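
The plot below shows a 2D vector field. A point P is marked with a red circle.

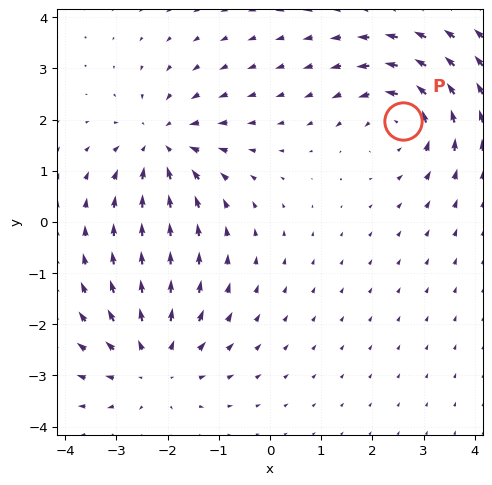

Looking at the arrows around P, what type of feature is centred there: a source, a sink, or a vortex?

At P (2.6, 2.0) the arrows circulate counterclockwise. Divergence ≈0, curl about +4 — near-zero divergence with nonzero curl is a vortex.

vortex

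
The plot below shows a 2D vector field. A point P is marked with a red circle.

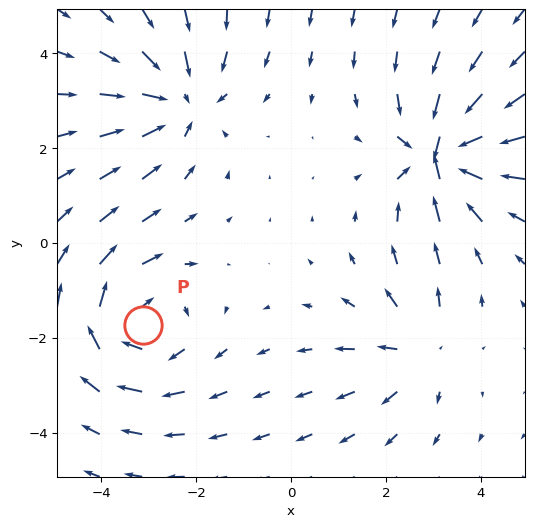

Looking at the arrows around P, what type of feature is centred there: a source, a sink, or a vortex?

vortex

At P (-3.1, -1.7) the arrows circulate clockwise. Divergence ≈0, curl about -4 — near-zero divergence with nonzero curl is a vortex.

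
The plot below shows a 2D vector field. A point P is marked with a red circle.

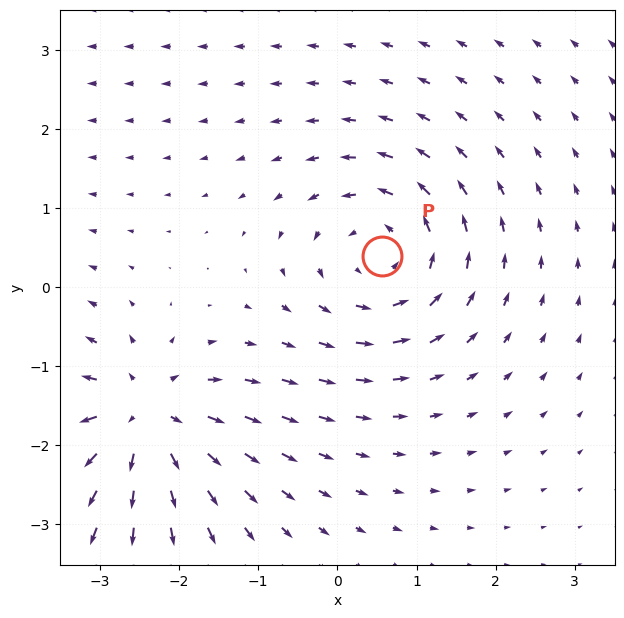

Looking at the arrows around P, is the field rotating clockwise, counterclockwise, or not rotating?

counterclockwise

Near P at (0.6, 0.4) the arrows circulate counterclockwise. The curl (z-component) there is about +3; positive curl means counterclockwise rotation.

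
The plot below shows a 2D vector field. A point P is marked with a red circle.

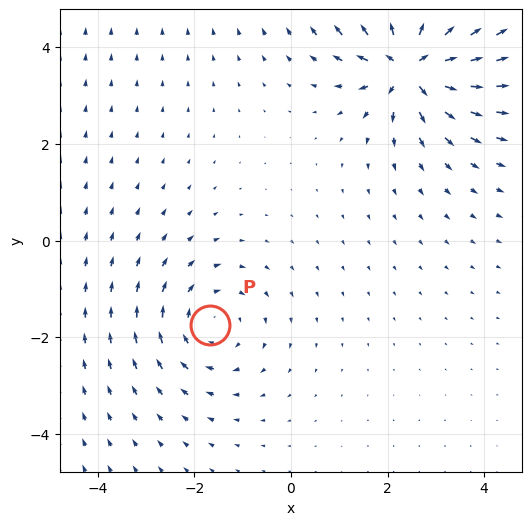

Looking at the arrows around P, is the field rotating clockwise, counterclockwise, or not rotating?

Near P at (-1.7, -1.7) the arrows circulate clockwise. The curl (z-component) there is about -2; negative curl means clockwise rotation.

clockwise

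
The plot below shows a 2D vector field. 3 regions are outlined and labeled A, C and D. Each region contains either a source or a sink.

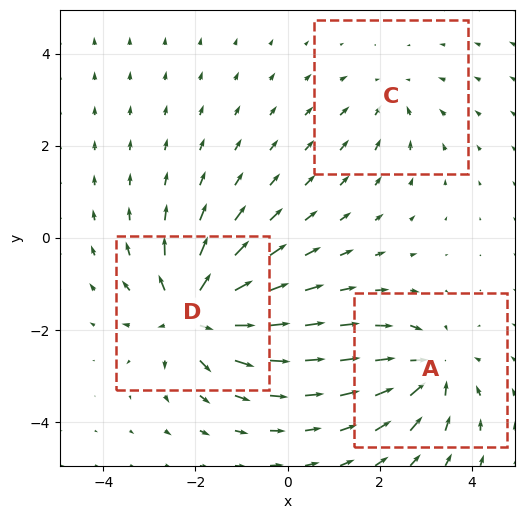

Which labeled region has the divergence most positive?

Divergence at each region's feature centre — A: about -4, C: about -2, D: about +5. Region D is most positive.

D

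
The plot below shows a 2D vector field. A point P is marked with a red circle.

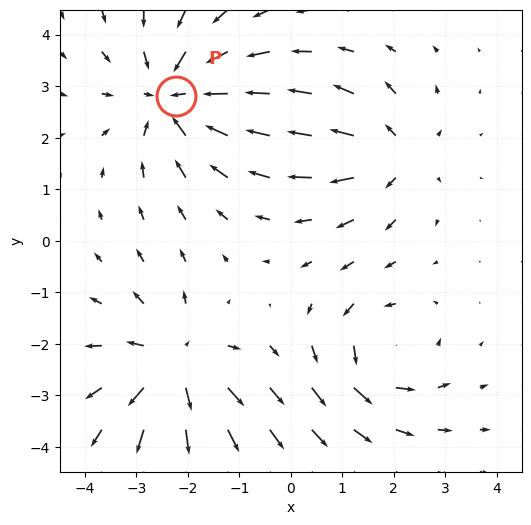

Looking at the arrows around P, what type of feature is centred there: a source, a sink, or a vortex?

At P (-2.2, 2.8) the arrows converge inward. Divergence about -4, curl ≈0 — negative divergence with near-zero curl is a sink.

sink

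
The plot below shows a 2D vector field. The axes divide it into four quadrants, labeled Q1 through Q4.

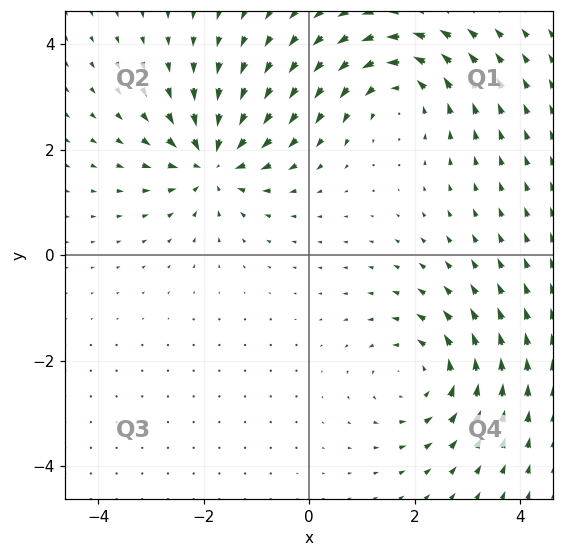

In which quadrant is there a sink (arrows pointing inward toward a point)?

The sink sits at approximately (-1.8, 1.8), which lies in quadrant Q2. The divergence there is about -6, negative as expected for a sink.

Q2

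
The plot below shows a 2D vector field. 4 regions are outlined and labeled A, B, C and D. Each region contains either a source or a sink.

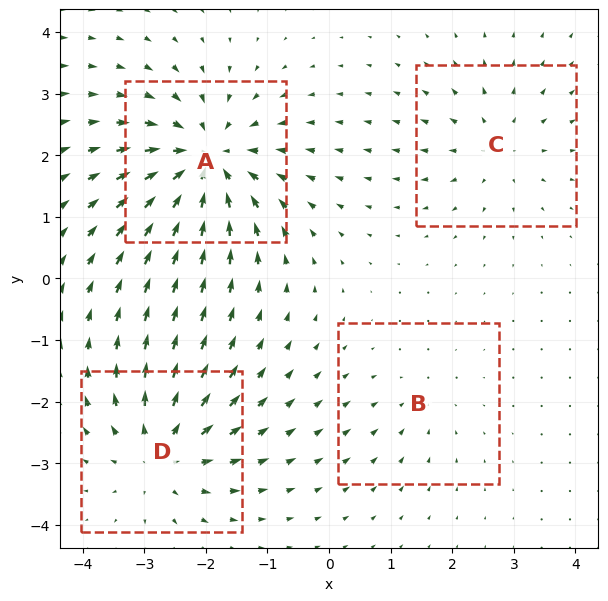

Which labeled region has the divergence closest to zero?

Divergence at each region's feature centre — A: about -7, B: about -2, C: about +4, D: about +5. Region B is closest to zero.

B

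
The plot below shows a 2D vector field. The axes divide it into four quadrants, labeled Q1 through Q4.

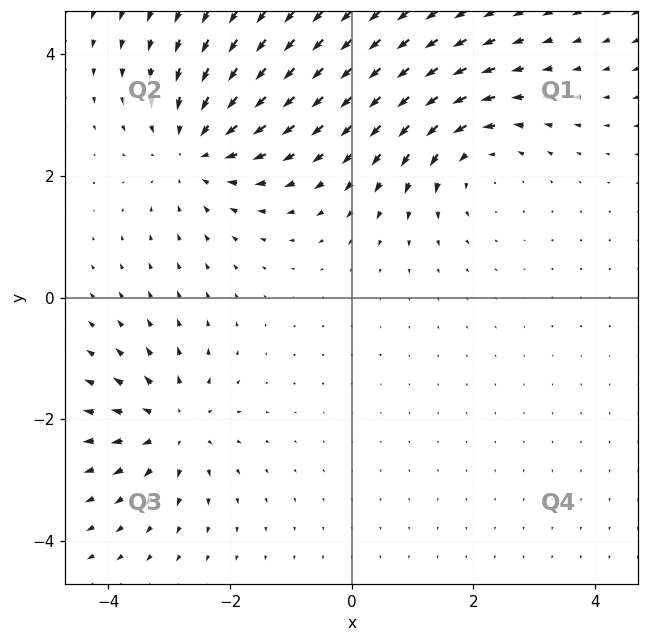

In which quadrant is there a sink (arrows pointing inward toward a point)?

The sink sits at approximately (-2.6, 2.5), which lies in quadrant Q2. The divergence there is about -4, negative as expected for a sink.

Q2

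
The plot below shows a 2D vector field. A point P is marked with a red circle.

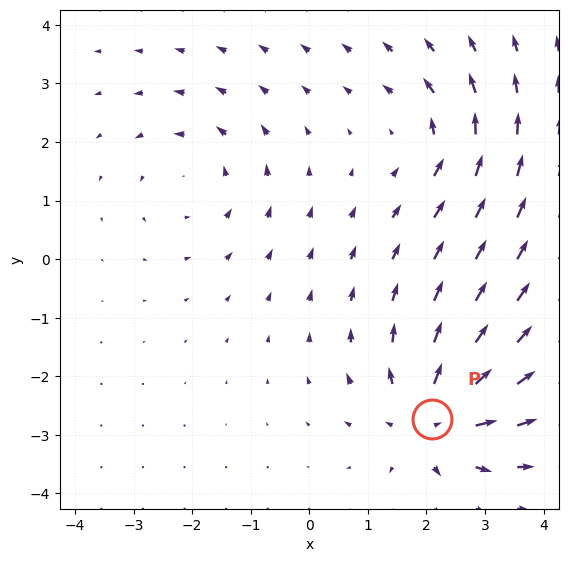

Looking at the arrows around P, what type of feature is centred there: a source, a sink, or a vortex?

source

At P (2.1, -2.7) the arrows spread outward. Divergence about +6, curl ≈0 — positive divergence with near-zero curl is a source.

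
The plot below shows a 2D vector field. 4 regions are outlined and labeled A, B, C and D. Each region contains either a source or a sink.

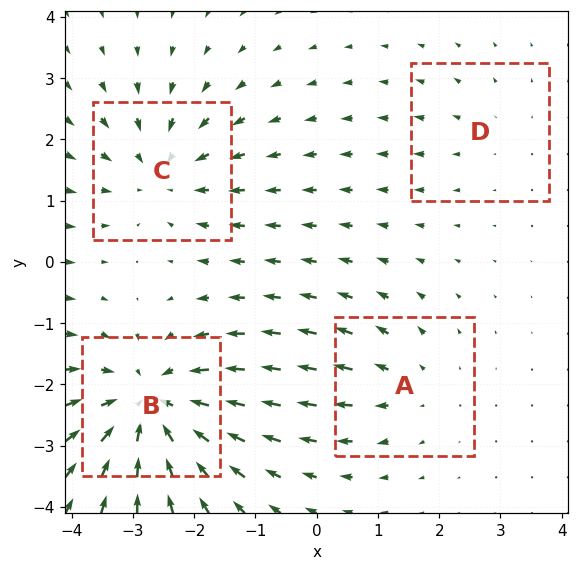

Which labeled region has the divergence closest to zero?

D

Divergence at each region's feature centre — A: about +3, B: about -7, C: about -4, D: about +2. Region D is closest to zero.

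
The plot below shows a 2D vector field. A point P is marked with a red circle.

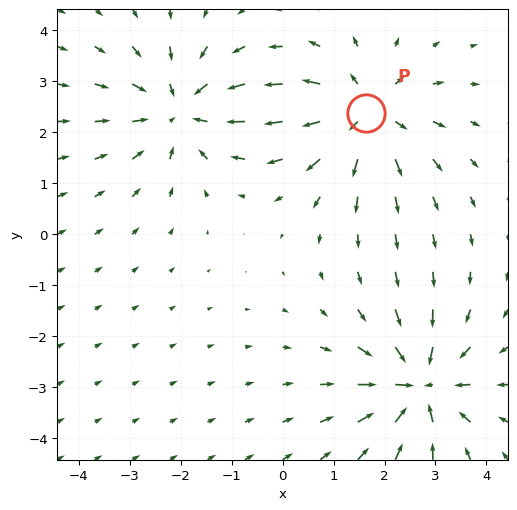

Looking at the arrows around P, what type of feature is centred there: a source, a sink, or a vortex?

source

At P (1.6, 2.4) the arrows spread outward. Divergence about +5, curl ≈0 — positive divergence with near-zero curl is a source.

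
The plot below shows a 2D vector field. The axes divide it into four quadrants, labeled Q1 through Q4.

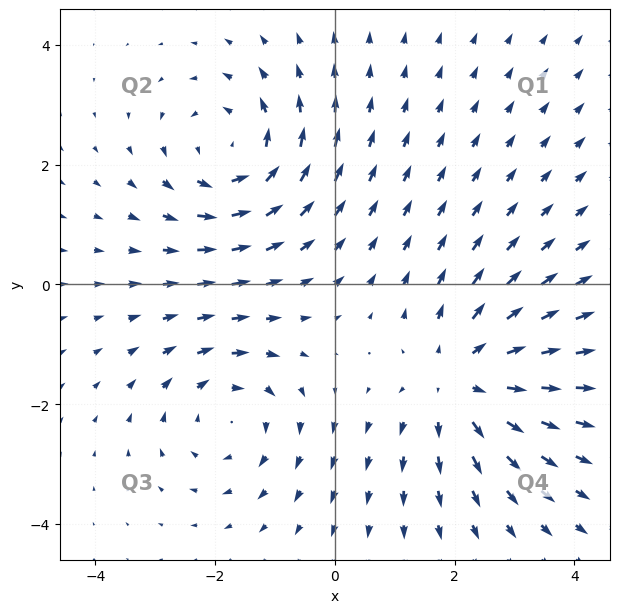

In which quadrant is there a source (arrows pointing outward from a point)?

The source sits at approximately (2.1, -1.6), which lies in quadrant Q4. The divergence there is about +3, positive as expected for a source.

Q4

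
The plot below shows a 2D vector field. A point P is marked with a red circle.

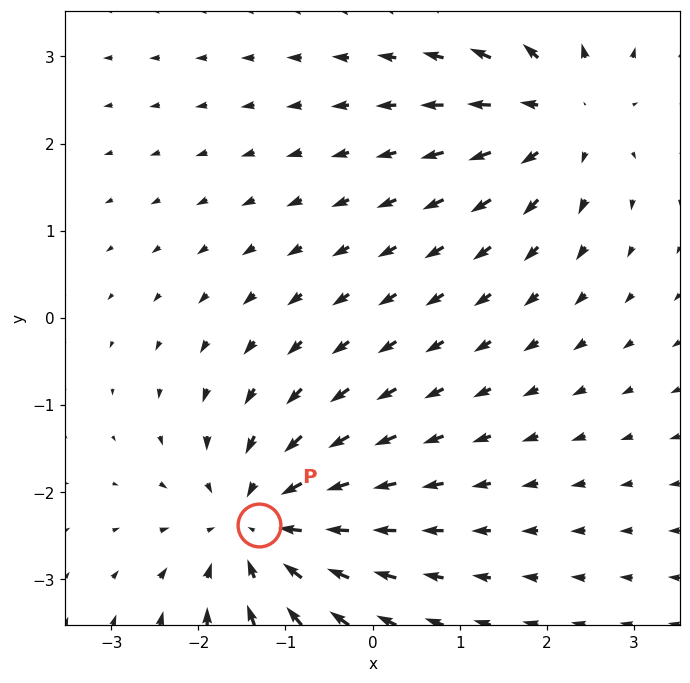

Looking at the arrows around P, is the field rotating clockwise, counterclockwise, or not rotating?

Near P at (-1.3, -2.4) the arrows show no circulation. The curl there is ≈0.

not rotating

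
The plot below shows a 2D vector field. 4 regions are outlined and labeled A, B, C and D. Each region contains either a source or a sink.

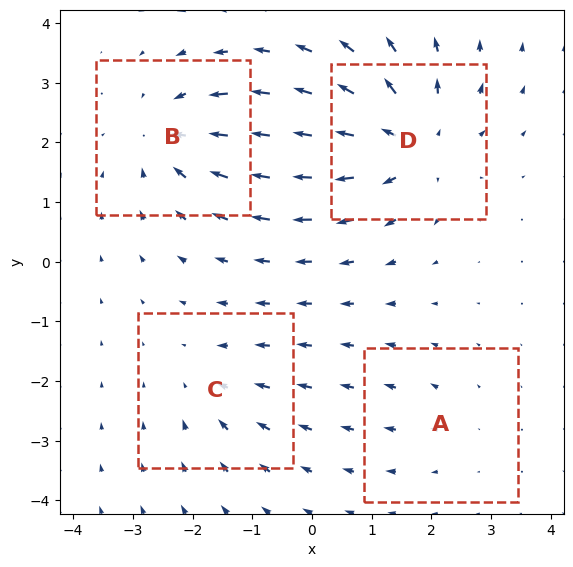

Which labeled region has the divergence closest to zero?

Divergence at each region's feature centre — A: about +2, B: about -5, C: about -3, D: about +6. Region A is closest to zero.

A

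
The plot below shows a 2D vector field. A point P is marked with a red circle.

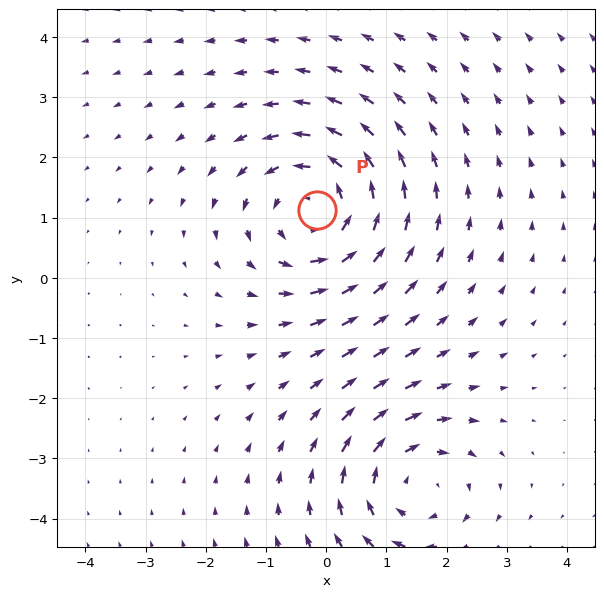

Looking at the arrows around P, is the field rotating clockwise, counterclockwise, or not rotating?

counterclockwise

Near P at (-0.1, 1.1) the arrows circulate counterclockwise. The curl (z-component) there is about +3; positive curl means counterclockwise rotation.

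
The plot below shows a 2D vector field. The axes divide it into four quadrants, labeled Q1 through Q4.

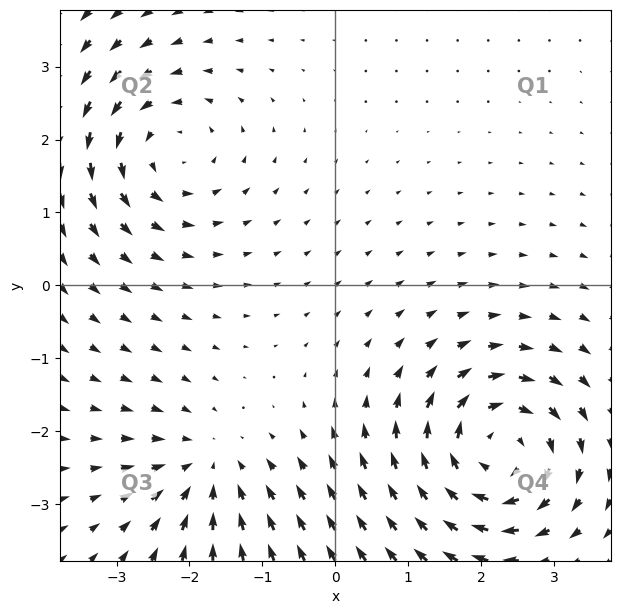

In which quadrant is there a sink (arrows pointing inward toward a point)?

Q3

The sink sits at approximately (-1.8, -2.5), which lies in quadrant Q3. The divergence there is about -3, negative as expected for a sink.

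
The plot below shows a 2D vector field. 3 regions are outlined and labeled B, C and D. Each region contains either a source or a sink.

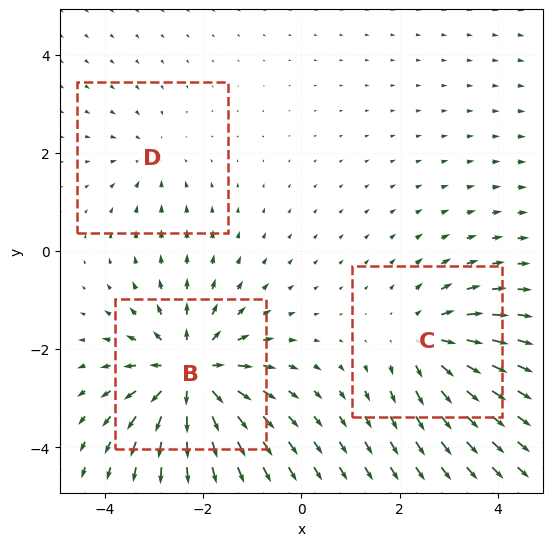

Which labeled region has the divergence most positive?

B

Divergence at each region's feature centre — B: about +6, C: about +4, D: about -2. Region B is most positive.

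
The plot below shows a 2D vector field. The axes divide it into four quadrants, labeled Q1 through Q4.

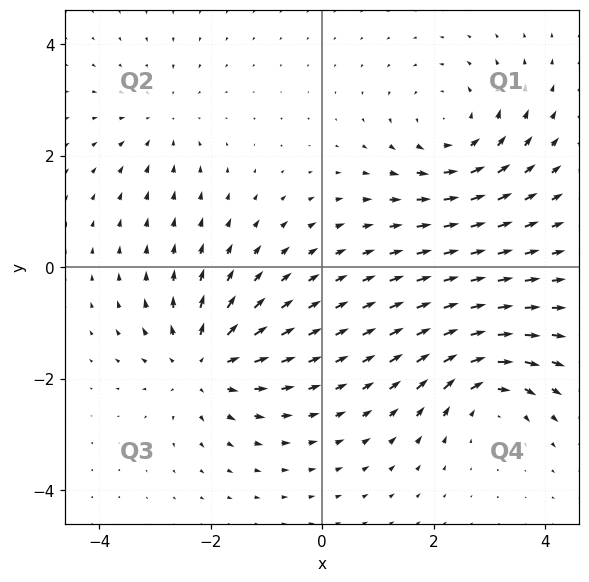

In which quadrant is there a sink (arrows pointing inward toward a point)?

The sink sits at approximately (-2.9, 2.6), which lies in quadrant Q2. The divergence there is about -3, negative as expected for a sink.

Q2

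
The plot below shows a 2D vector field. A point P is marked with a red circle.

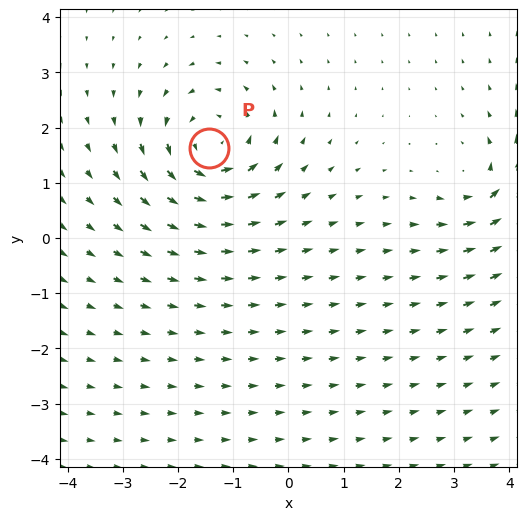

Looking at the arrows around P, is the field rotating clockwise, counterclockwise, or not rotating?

Near P at (-1.4, 1.6) the arrows circulate counterclockwise. The curl (z-component) there is about +5; positive curl means counterclockwise rotation.

counterclockwise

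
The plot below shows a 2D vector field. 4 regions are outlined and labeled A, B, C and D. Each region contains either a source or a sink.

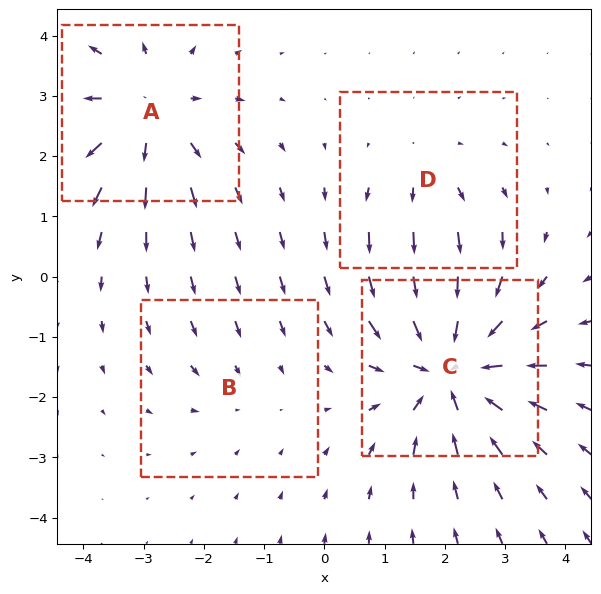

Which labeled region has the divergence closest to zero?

Divergence at each region's feature centre — A: about +5, B: about -2, C: about -7, D: about +3. Region B is closest to zero.

B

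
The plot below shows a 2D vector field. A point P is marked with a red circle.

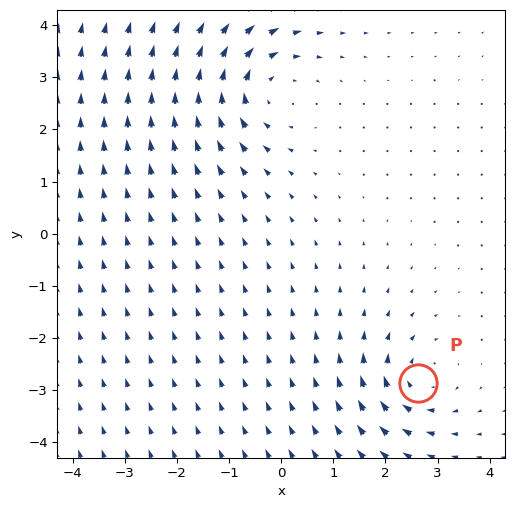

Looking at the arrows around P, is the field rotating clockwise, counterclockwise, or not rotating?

Near P at (2.6, -2.9) the arrows circulate clockwise. The curl (z-component) there is about -4; negative curl means clockwise rotation.

clockwise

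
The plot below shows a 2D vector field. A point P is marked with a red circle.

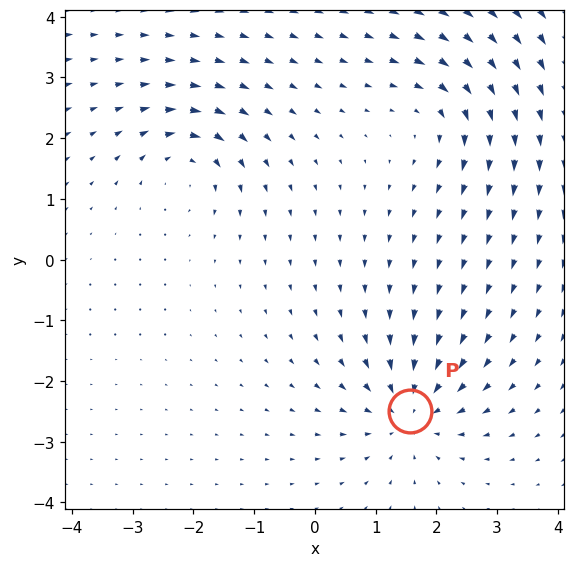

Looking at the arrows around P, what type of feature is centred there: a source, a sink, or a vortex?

sink

At P (1.6, -2.5) the arrows converge inward. Divergence about -5, curl ≈0 — negative divergence with near-zero curl is a sink.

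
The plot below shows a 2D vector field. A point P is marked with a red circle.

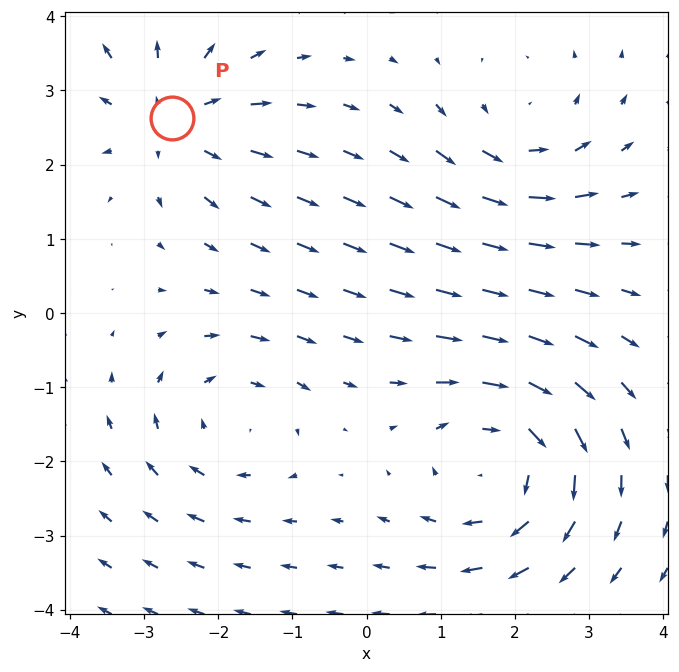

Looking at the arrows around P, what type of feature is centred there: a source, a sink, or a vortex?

At P (-2.6, 2.6) the arrows spread outward. Divergence about +3, curl ≈0 — positive divergence with near-zero curl is a source.

source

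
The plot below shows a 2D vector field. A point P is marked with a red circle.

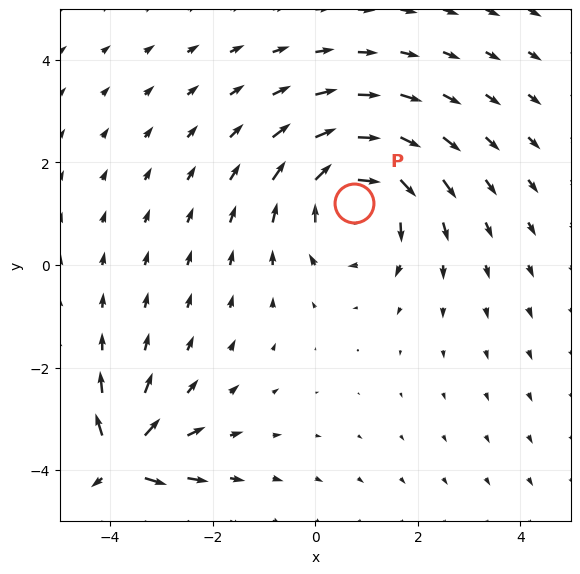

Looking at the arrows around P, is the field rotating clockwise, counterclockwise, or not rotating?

Near P at (0.8, 1.2) the arrows circulate clockwise. The curl (z-component) there is about -3; negative curl means clockwise rotation.

clockwise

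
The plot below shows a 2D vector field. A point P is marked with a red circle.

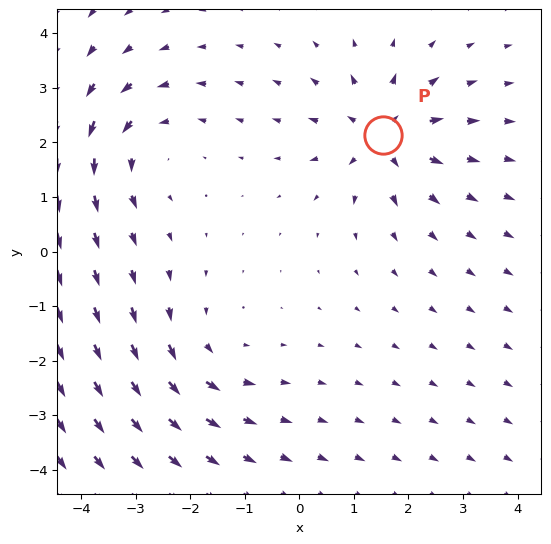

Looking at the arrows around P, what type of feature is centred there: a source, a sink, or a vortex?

At P (1.5, 2.1) the arrows spread outward. Divergence about +4, curl ≈0 — positive divergence with near-zero curl is a source.

source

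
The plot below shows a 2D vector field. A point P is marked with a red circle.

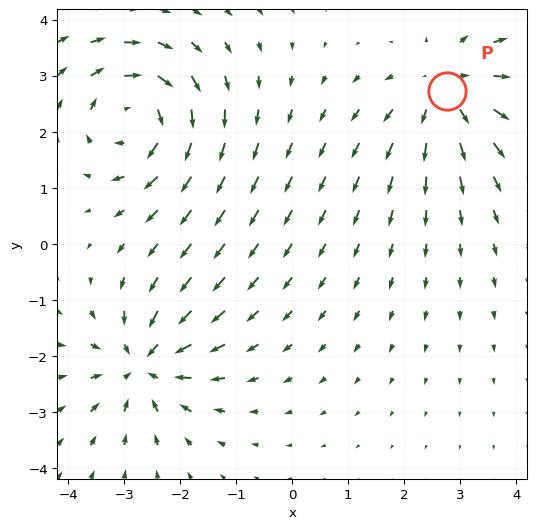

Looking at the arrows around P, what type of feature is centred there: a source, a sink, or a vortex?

source

At P (2.8, 2.7) the arrows spread outward. Divergence about +3, curl ≈0 — positive divergence with near-zero curl is a source.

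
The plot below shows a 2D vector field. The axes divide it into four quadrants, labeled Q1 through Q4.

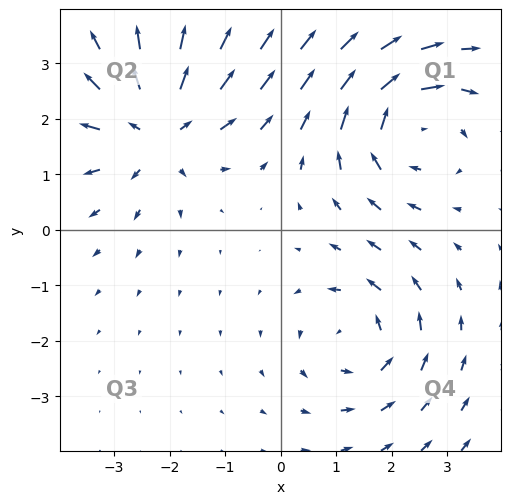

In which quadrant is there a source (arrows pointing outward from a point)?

Q2

The source sits at approximately (-2.2, 1.8), which lies in quadrant Q2. The divergence there is about +4, positive as expected for a source.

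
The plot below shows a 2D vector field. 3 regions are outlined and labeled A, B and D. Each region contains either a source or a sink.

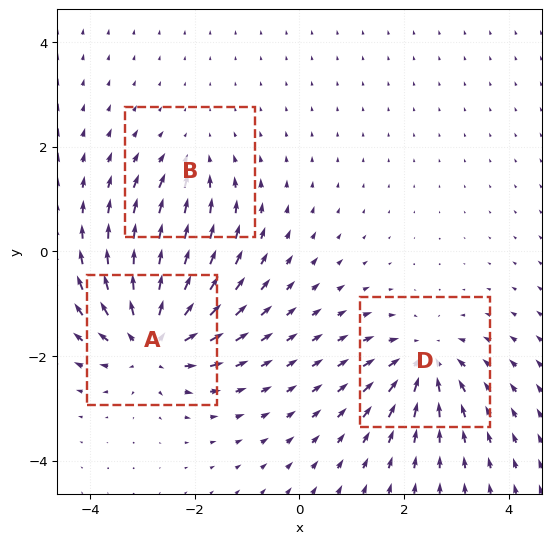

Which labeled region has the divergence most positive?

Divergence at each region's feature centre — A: about +6, B: about -2, D: about -4. Region A is most positive.

A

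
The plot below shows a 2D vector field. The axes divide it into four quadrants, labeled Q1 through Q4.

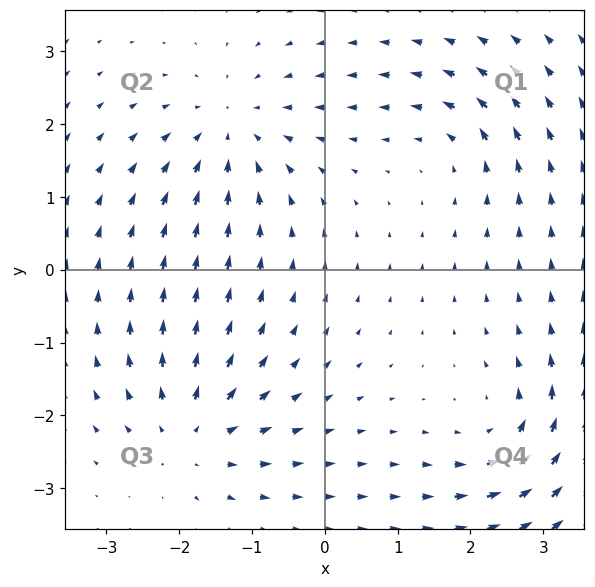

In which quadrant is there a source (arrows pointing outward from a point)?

Q3

The source sits at approximately (-1.8, -2.3), which lies in quadrant Q3. The divergence there is about +4, positive as expected for a source.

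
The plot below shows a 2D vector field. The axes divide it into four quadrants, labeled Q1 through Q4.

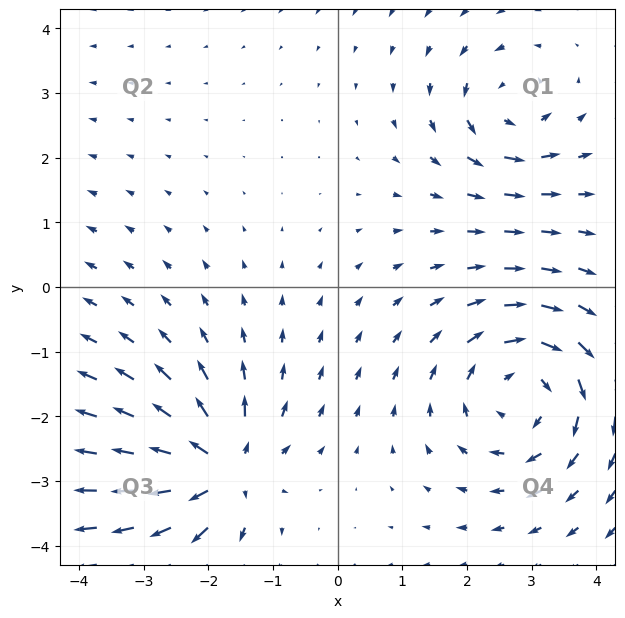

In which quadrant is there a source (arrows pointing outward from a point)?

Q3

The source sits at approximately (-1.8, -2.8), which lies in quadrant Q3. The divergence there is about +6, positive as expected for a source.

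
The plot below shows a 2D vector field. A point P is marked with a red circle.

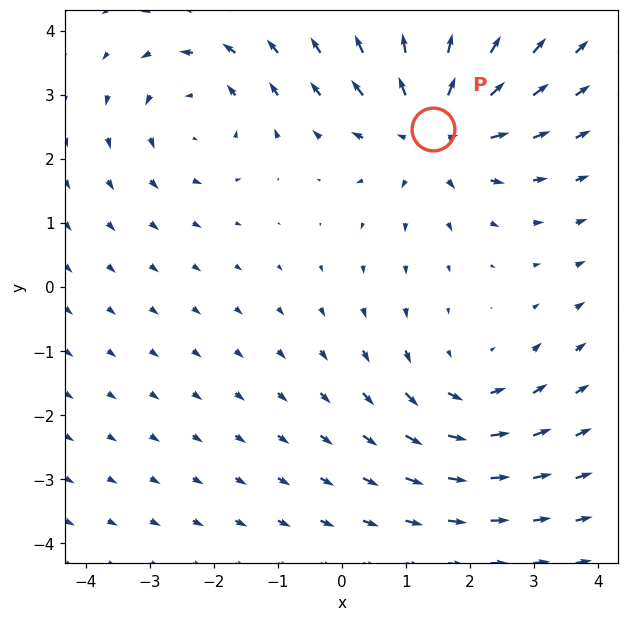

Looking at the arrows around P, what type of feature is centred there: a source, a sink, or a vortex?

At P (1.4, 2.5) the arrows spread outward. Divergence about +5, curl ≈0 — positive divergence with near-zero curl is a source.

source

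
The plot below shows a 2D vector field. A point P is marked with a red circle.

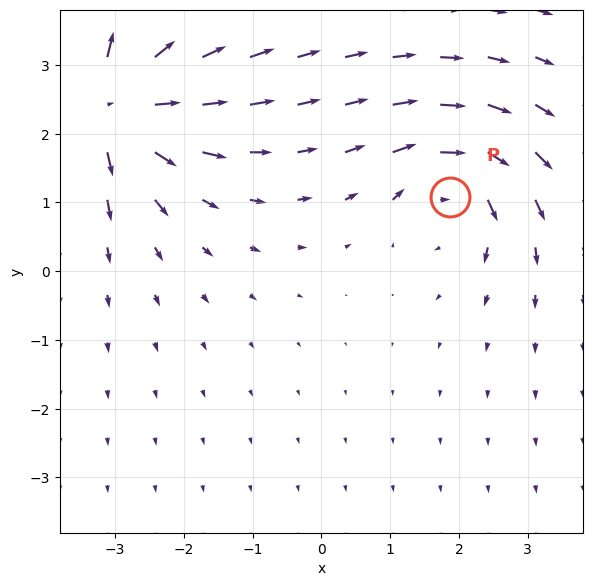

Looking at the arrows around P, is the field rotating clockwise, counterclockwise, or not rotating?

clockwise

Near P at (1.9, 1.1) the arrows circulate clockwise. The curl (z-component) there is about -5; negative curl means clockwise rotation.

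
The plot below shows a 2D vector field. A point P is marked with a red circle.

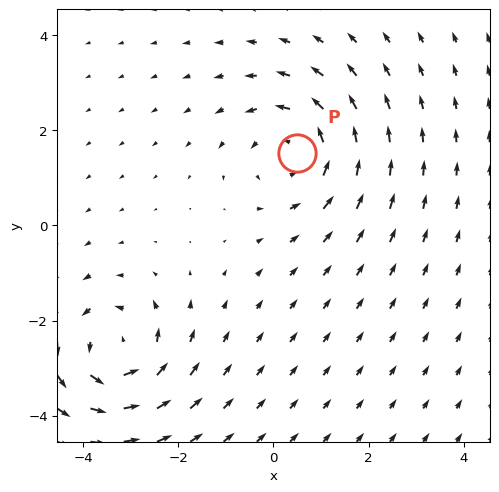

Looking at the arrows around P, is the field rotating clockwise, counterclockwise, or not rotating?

Near P at (0.5, 1.5) the arrows circulate counterclockwise. The curl (z-component) there is about +4; positive curl means counterclockwise rotation.

counterclockwise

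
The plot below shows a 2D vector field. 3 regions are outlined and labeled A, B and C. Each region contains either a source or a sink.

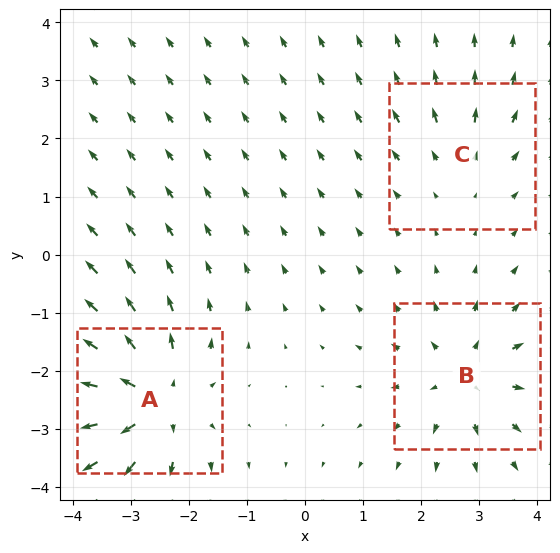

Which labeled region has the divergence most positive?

A

Divergence at each region's feature centre — A: about +5, B: about +3, C: about +2. Region A is most positive.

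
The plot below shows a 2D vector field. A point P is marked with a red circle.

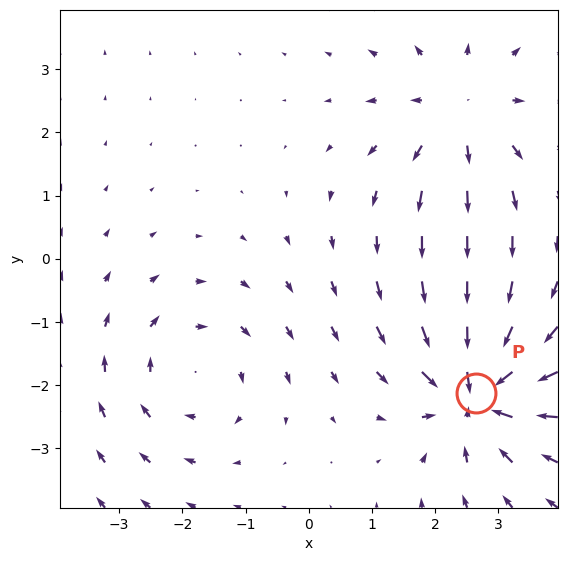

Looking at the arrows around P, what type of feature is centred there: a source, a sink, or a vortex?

sink

At P (2.6, -2.1) the arrows converge inward. Divergence about -6, curl ≈0 — negative divergence with near-zero curl is a sink.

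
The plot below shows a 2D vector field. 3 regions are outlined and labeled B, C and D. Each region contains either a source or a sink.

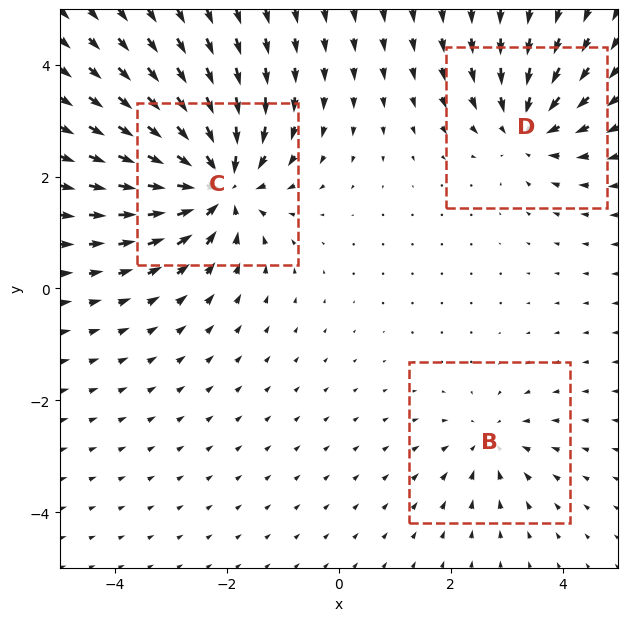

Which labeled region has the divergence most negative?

Divergence at each region's feature centre — B: about -2, C: about -5, D: about -3. Region C is most negative.

C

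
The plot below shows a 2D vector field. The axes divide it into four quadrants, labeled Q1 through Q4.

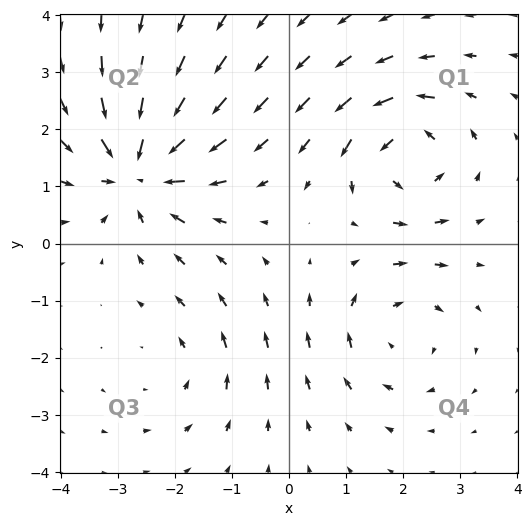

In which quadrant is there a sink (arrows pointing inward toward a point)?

Q2

The sink sits at approximately (-2.6, 1.3), which lies in quadrant Q2. The divergence there is about -6, negative as expected for a sink.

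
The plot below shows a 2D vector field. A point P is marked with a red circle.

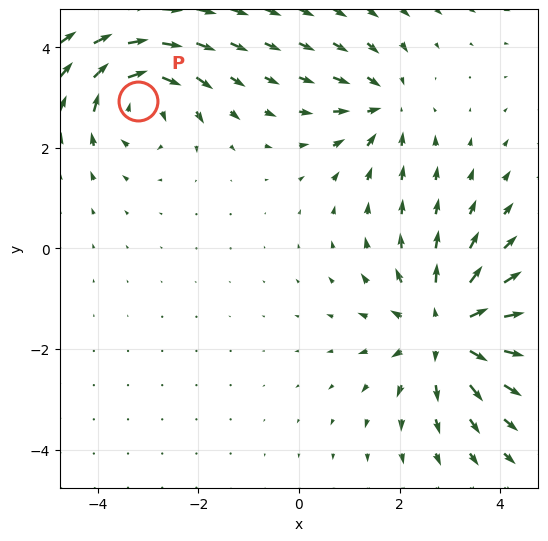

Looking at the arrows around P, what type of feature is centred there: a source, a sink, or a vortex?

vortex

At P (-3.2, 2.9) the arrows circulate clockwise. Divergence ≈0, curl about -4 — near-zero divergence with nonzero curl is a vortex.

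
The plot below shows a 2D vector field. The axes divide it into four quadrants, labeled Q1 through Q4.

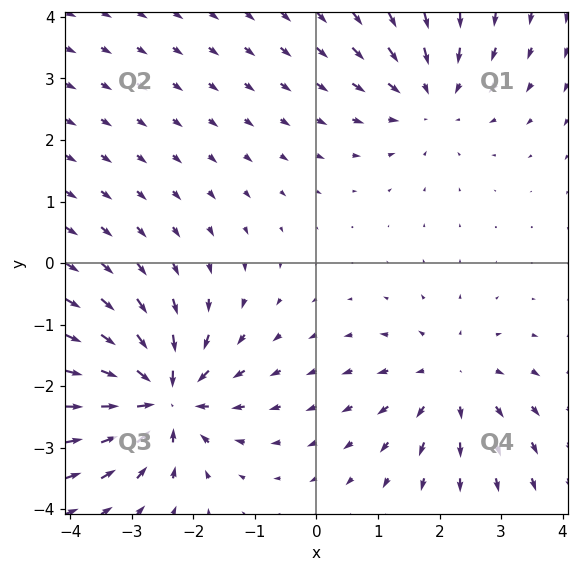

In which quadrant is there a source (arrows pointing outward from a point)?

The source sits at approximately (2.2, -1.9), which lies in quadrant Q4. The divergence there is about +3, positive as expected for a source.

Q4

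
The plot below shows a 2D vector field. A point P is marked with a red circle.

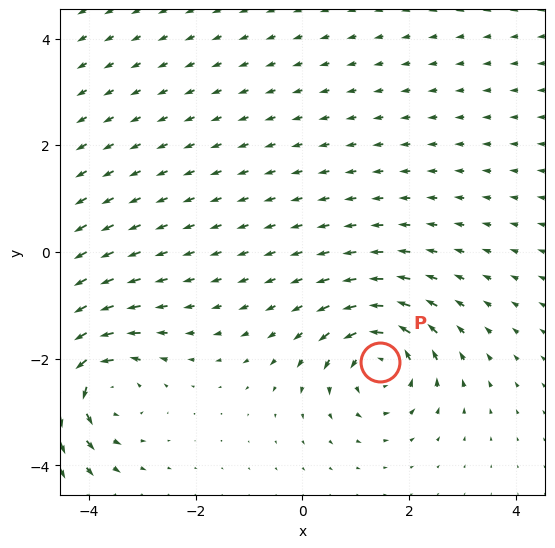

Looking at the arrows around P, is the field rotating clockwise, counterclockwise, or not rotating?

Near P at (1.4, -2.1) the arrows circulate counterclockwise. The curl (z-component) there is about +5; positive curl means counterclockwise rotation.

counterclockwise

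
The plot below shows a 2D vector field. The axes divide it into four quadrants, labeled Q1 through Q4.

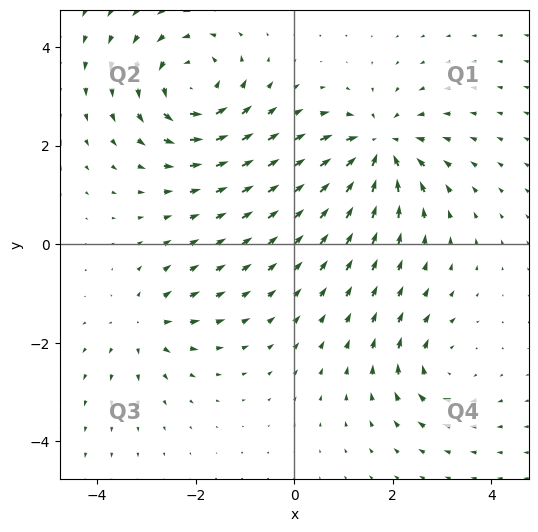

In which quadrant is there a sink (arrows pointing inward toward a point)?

The sink sits at approximately (1.7, 2.0), which lies in quadrant Q1. The divergence there is about -6, negative as expected for a sink.

Q1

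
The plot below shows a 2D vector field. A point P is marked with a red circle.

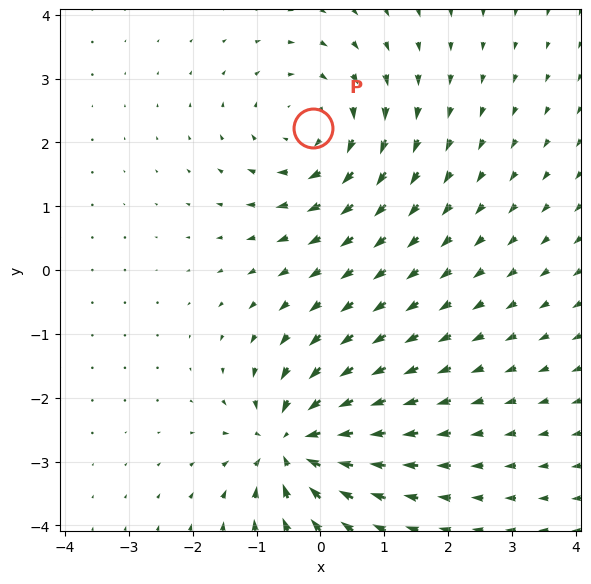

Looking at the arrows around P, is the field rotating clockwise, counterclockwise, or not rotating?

Near P at (-0.1, 2.2) the arrows circulate clockwise. The curl (z-component) there is about -4; negative curl means clockwise rotation.

clockwise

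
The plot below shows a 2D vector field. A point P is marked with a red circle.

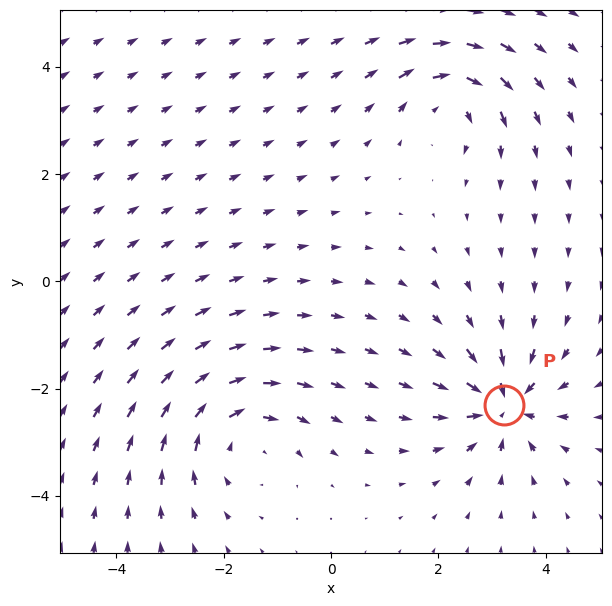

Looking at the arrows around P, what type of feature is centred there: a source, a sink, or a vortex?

At P (3.2, -2.3) the arrows converge inward. Divergence about -6, curl ≈0 — negative divergence with near-zero curl is a sink.

sink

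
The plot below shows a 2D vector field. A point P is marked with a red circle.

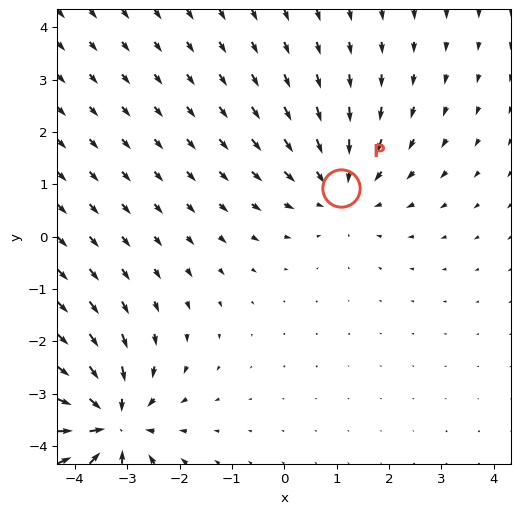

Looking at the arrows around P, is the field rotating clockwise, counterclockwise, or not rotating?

not rotating

Near P at (1.1, 0.9) the arrows show no circulation. The curl there is ≈0.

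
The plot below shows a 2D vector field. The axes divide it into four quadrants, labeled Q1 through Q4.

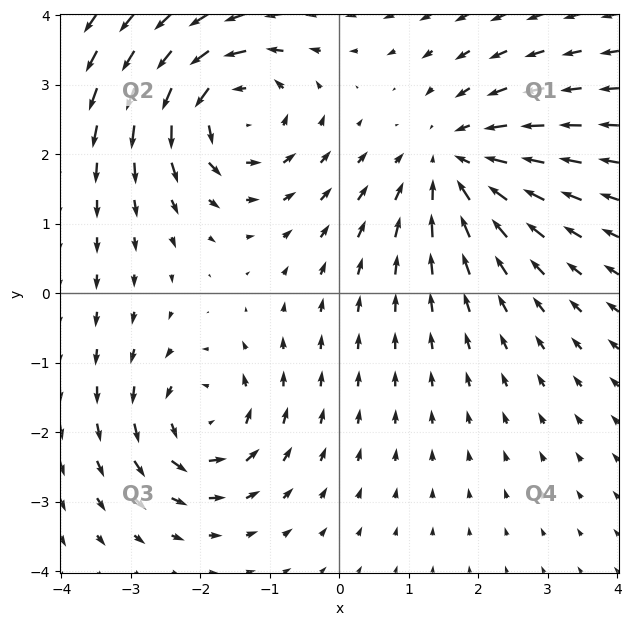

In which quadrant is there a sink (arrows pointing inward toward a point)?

The sink sits at approximately (1.6, 1.9), which lies in quadrant Q1. The divergence there is about -4, negative as expected for a sink.

Q1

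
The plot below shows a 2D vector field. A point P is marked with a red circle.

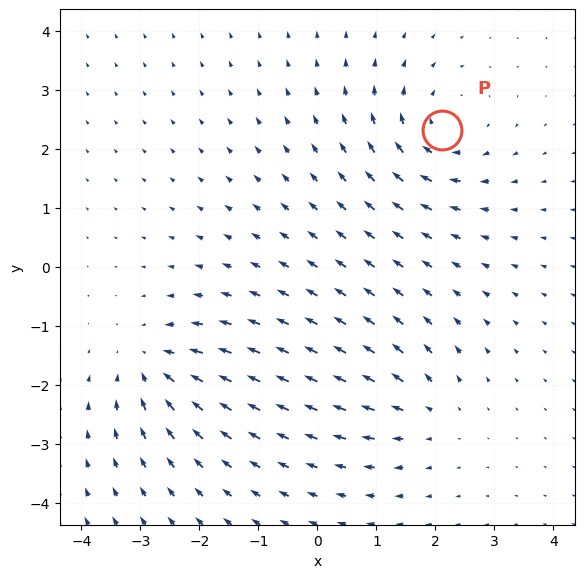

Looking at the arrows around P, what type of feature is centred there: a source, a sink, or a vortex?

vortex

At P (2.1, 2.3) the arrows circulate clockwise. Divergence ≈0, curl about -5 — near-zero divergence with nonzero curl is a vortex.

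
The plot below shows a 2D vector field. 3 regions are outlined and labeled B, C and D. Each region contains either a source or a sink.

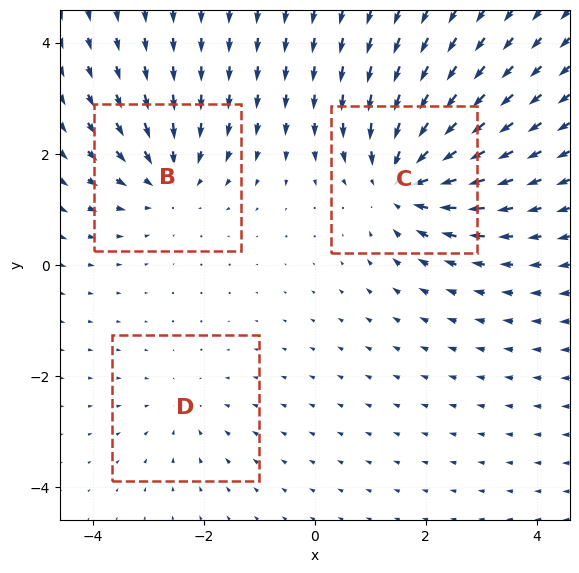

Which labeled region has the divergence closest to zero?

Divergence at each region's feature centre — B: about -3, C: about -5, D: about -2. Region D is closest to zero.

D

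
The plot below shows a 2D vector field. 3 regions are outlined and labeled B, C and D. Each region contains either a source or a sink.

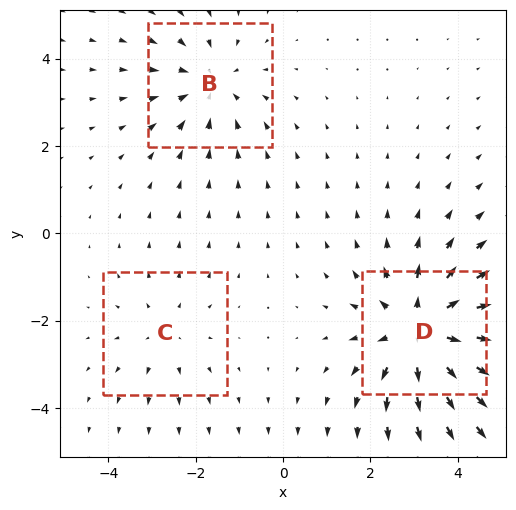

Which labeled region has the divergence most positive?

D

Divergence at each region's feature centre — B: about -3, C: about +2, D: about +4. Region D is most positive.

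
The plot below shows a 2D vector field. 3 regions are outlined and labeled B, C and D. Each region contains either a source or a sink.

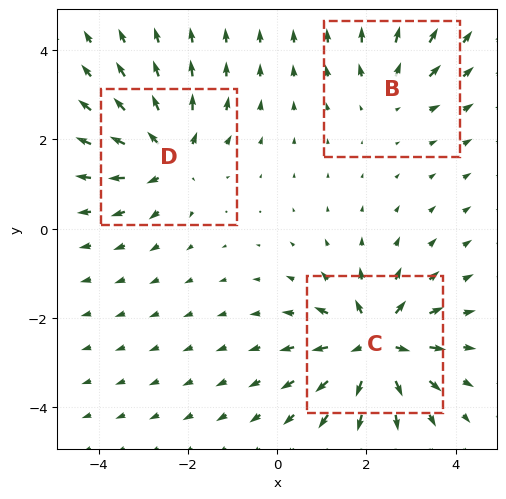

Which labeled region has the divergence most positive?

Divergence at each region's feature centre — B: about +2, C: about +6, D: about +4. Region C is most positive.

C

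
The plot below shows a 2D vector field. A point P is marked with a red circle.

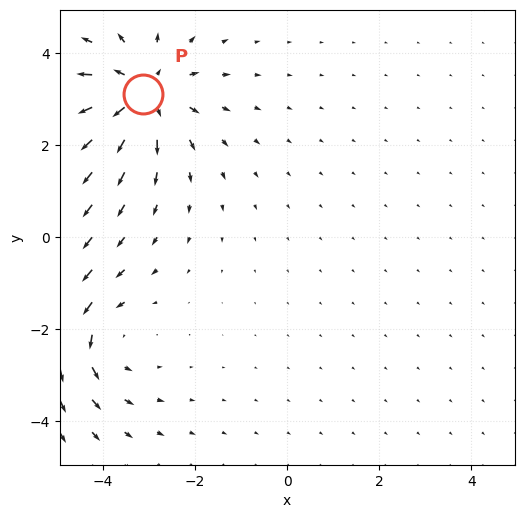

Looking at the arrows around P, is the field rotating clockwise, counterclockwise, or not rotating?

Near P at (-3.1, 3.1) the arrows show no circulation. The curl there is ≈0.

not rotating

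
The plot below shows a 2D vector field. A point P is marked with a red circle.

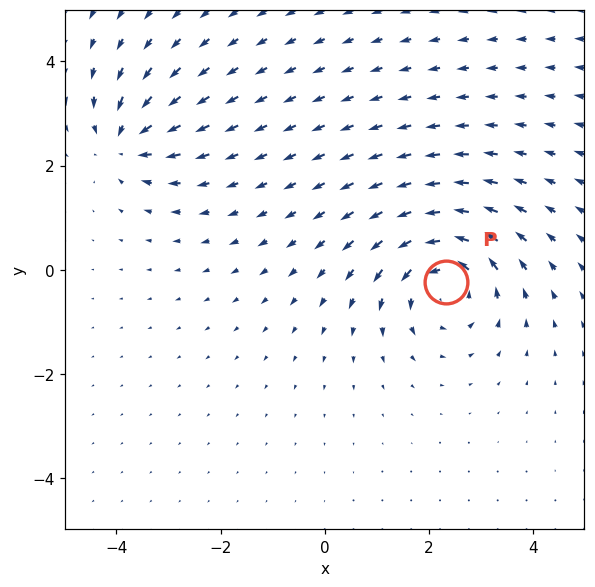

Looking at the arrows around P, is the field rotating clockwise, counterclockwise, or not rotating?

Near P at (2.3, -0.2) the arrows circulate counterclockwise. The curl (z-component) there is about +5; positive curl means counterclockwise rotation.

counterclockwise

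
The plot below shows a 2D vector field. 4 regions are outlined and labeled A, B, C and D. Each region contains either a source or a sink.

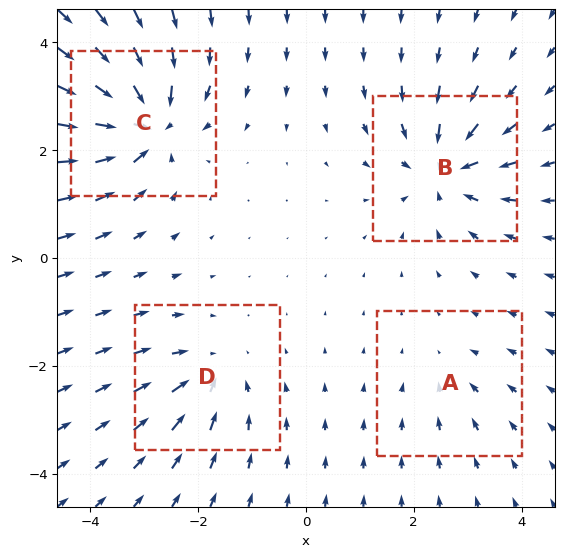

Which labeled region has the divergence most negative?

Divergence at each region's feature centre — A: about -2, B: about -6, C: about -8, D: about -4. Region C is most negative.

C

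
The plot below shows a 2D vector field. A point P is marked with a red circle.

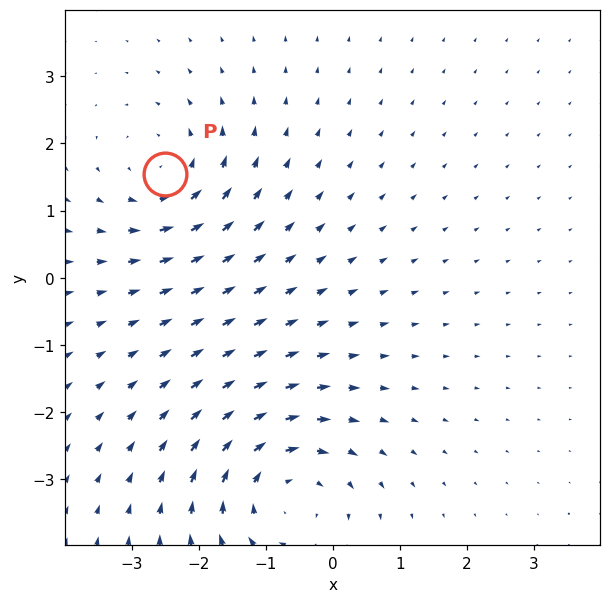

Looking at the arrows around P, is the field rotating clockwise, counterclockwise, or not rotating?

Near P at (-2.5, 1.5) the arrows circulate counterclockwise. The curl (z-component) there is about +4; positive curl means counterclockwise rotation.

counterclockwise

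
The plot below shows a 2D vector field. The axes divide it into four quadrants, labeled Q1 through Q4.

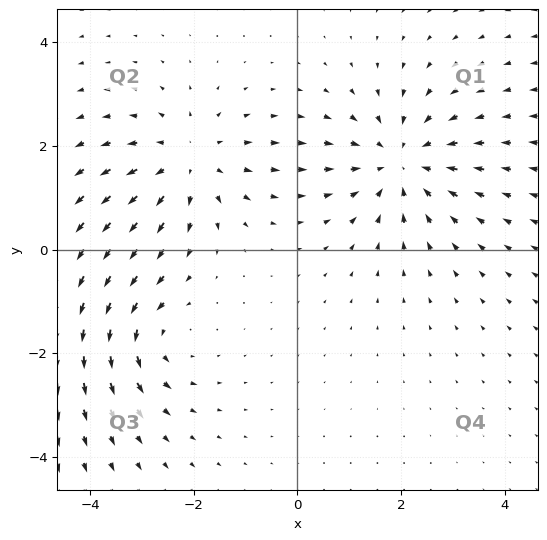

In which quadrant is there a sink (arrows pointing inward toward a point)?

The sink sits at approximately (2.0, 1.7), which lies in quadrant Q1. The divergence there is about -4, negative as expected for a sink.

Q1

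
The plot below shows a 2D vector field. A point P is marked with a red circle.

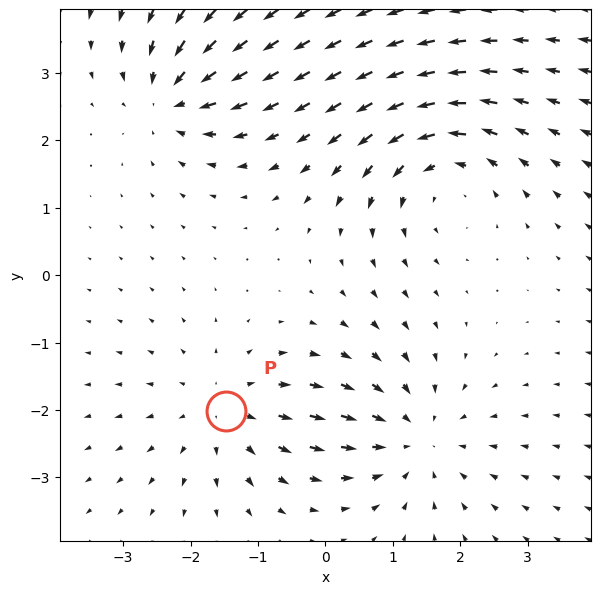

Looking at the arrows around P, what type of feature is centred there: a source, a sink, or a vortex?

source

At P (-1.5, -2.0) the arrows spread outward. Divergence about +3, curl ≈0 — positive divergence with near-zero curl is a source.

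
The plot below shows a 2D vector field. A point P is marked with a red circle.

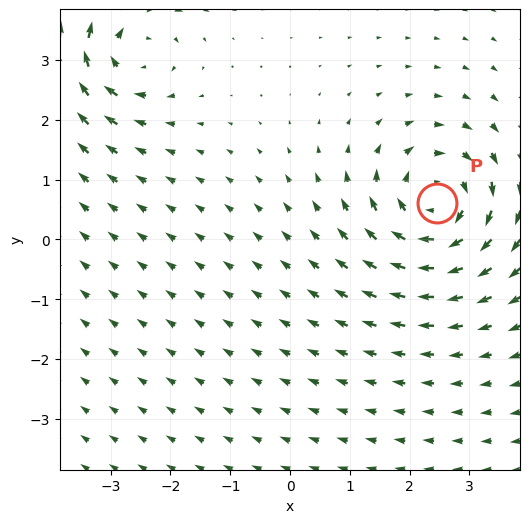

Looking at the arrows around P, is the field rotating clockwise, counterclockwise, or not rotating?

clockwise

Near P at (2.5, 0.6) the arrows circulate clockwise. The curl (z-component) there is about -6; negative curl means clockwise rotation.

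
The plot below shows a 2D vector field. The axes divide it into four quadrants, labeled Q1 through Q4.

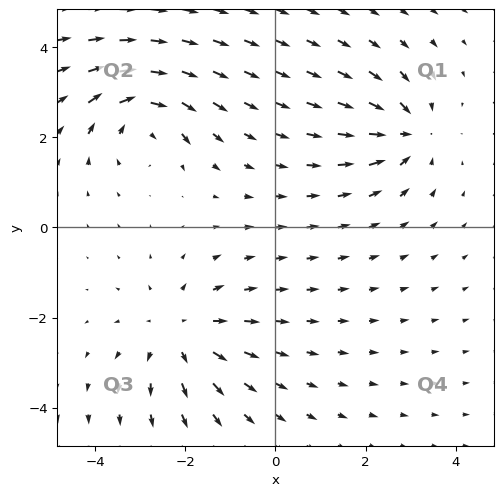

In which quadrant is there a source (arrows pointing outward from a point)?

The source sits at approximately (-2.1, -2.3), which lies in quadrant Q3. The divergence there is about +3, positive as expected for a source.

Q3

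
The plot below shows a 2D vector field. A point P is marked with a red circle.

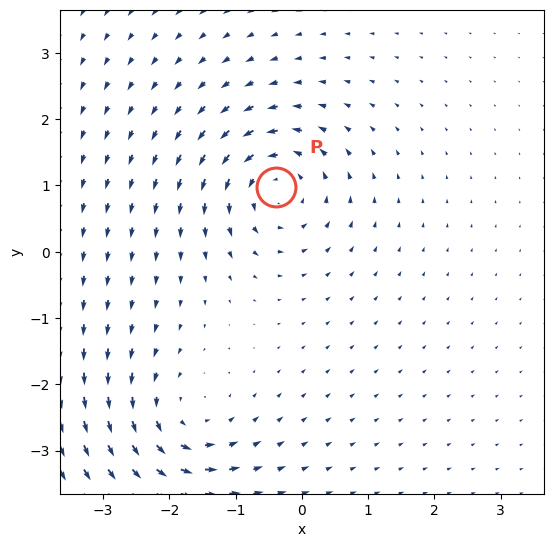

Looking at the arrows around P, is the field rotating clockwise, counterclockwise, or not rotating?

Near P at (-0.4, 1.0) the arrows circulate counterclockwise. The curl (z-component) there is about +5; positive curl means counterclockwise rotation.

counterclockwise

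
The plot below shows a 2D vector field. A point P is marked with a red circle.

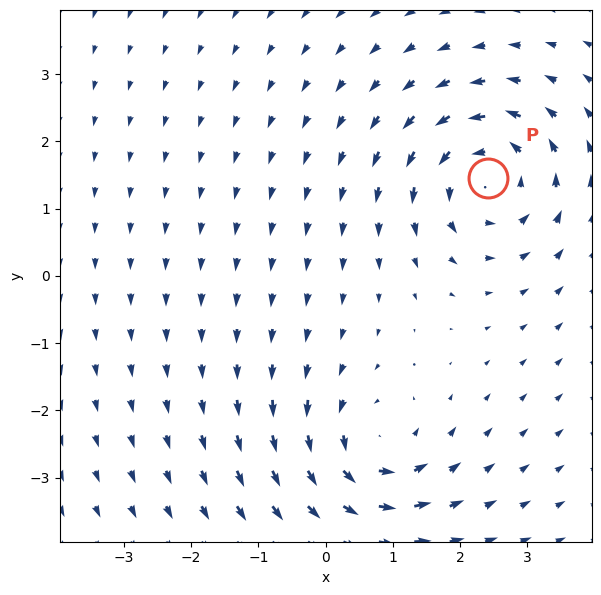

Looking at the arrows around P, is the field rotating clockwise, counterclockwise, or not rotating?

counterclockwise

Near P at (2.4, 1.5) the arrows circulate counterclockwise. The curl (z-component) there is about +5; positive curl means counterclockwise rotation.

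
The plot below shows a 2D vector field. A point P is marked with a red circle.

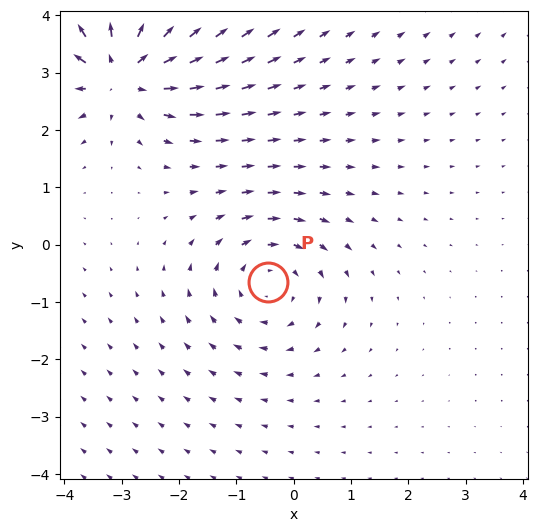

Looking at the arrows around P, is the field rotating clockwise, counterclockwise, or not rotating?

Near P at (-0.5, -0.6) the arrows circulate clockwise. The curl (z-component) there is about -3; negative curl means clockwise rotation.

clockwise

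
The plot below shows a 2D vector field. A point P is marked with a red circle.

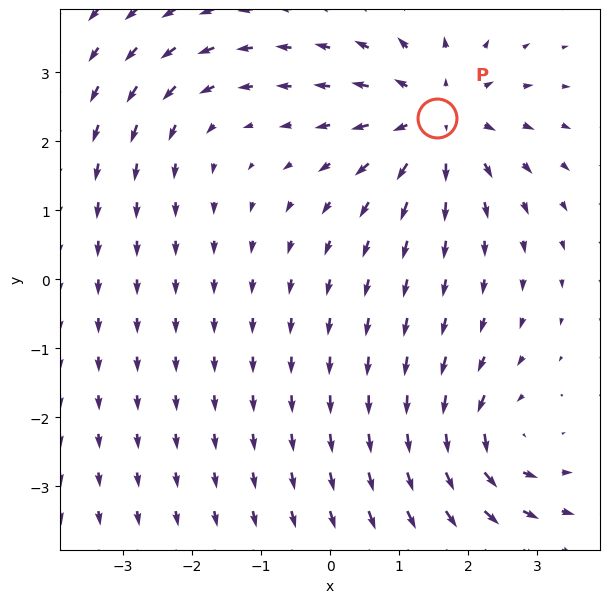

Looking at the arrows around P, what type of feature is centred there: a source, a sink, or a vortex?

source

At P (1.6, 2.3) the arrows spread outward. Divergence about +5, curl ≈0 — positive divergence with near-zero curl is a source.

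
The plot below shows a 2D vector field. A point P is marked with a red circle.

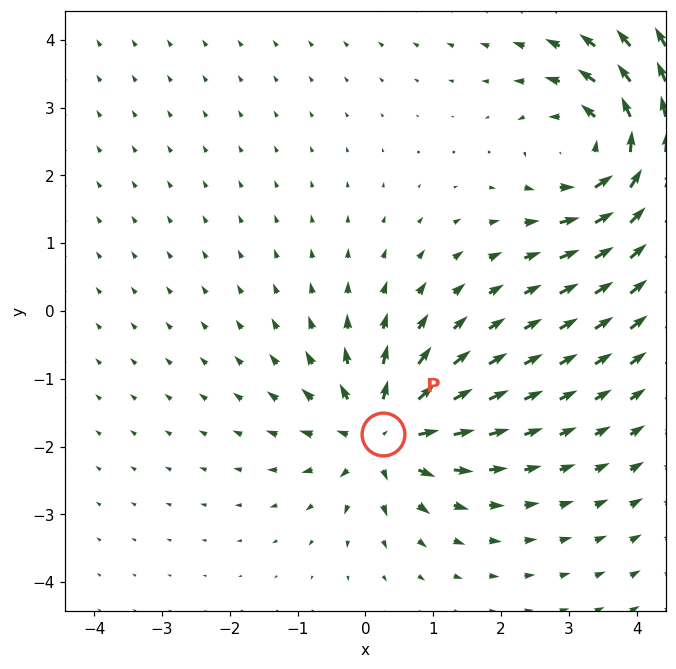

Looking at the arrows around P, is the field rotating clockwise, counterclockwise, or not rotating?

Near P at (0.3, -1.8) the arrows show no circulation. The curl there is ≈0.

not rotating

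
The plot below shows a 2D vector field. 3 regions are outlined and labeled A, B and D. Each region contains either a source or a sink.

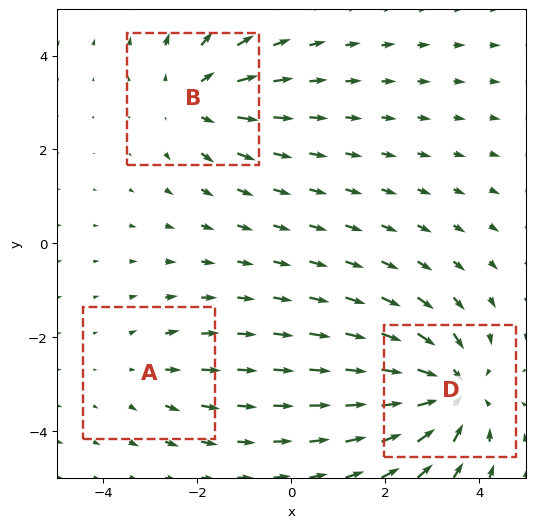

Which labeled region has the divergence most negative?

Divergence at each region's feature centre — A: about +2, B: about +3, D: about -4. Region D is most negative.

D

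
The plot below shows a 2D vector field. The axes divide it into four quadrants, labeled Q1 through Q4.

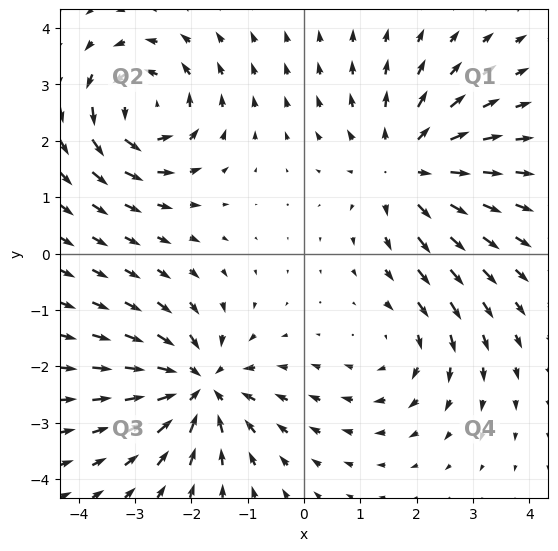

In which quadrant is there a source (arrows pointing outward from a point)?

Q1

The source sits at approximately (1.8, 1.5), which lies in quadrant Q1. The divergence there is about +4, positive as expected for a source.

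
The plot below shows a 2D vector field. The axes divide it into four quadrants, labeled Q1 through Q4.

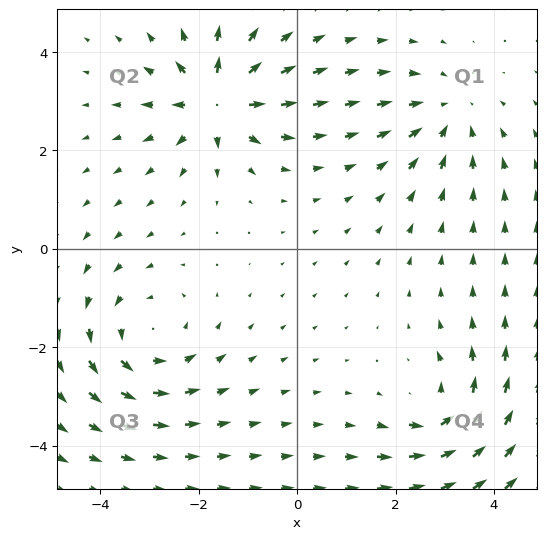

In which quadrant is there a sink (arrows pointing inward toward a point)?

Q1

The sink sits at approximately (3.1, 2.7), which lies in quadrant Q1. The divergence there is about -3, negative as expected for a sink.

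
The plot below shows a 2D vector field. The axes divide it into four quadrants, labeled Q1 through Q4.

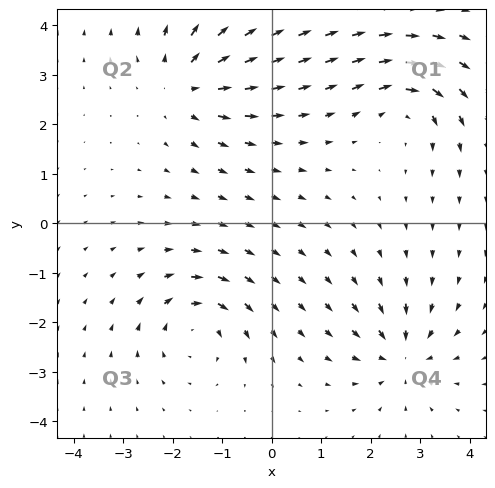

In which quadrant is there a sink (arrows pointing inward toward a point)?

Q4

The sink sits at approximately (2.6, -2.7), which lies in quadrant Q4. The divergence there is about -5, negative as expected for a sink.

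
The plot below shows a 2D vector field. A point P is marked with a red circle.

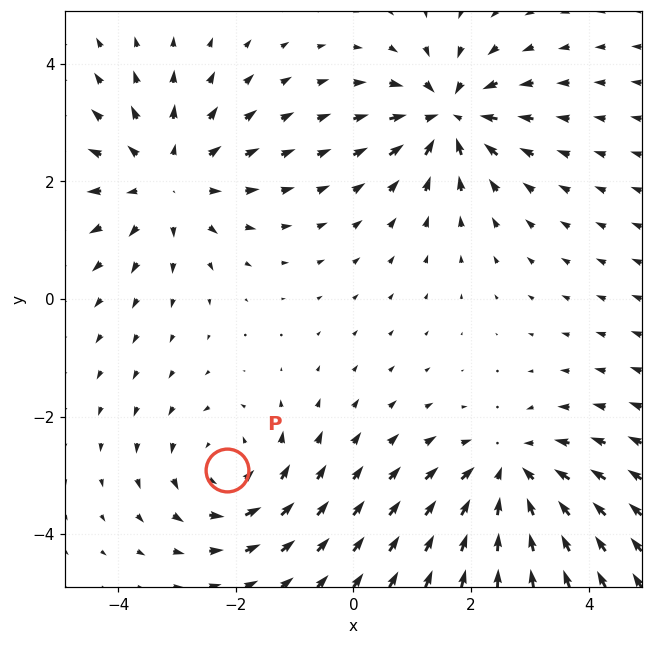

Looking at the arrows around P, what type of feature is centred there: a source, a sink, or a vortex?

vortex

At P (-2.2, -2.9) the arrows circulate counterclockwise. Divergence ≈0, curl about +4 — near-zero divergence with nonzero curl is a vortex.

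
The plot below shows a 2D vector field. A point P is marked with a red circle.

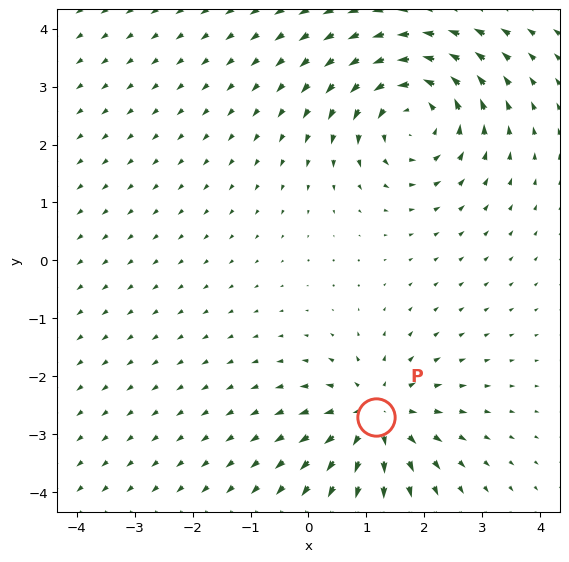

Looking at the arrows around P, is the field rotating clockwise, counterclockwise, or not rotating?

not rotating

Near P at (1.2, -2.7) the arrows show no circulation. The curl there is ≈0.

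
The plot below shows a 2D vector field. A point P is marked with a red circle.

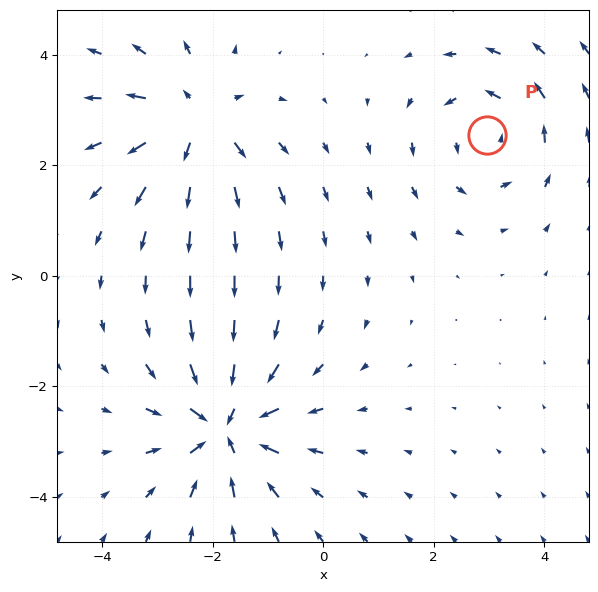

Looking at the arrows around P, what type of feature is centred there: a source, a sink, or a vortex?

vortex

At P (3.0, 2.5) the arrows circulate counterclockwise. Divergence ≈0, curl about +3 — near-zero divergence with nonzero curl is a vortex.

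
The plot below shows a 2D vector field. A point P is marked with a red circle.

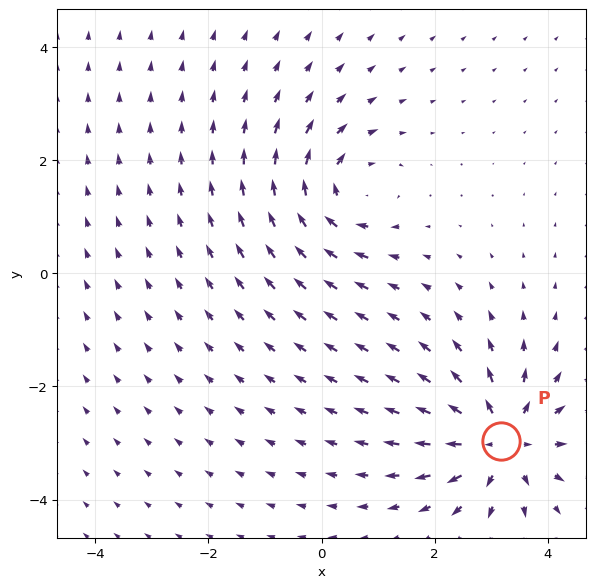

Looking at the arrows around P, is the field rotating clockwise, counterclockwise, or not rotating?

not rotating

Near P at (3.2, -3.0) the arrows show no circulation. The curl there is ≈0.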